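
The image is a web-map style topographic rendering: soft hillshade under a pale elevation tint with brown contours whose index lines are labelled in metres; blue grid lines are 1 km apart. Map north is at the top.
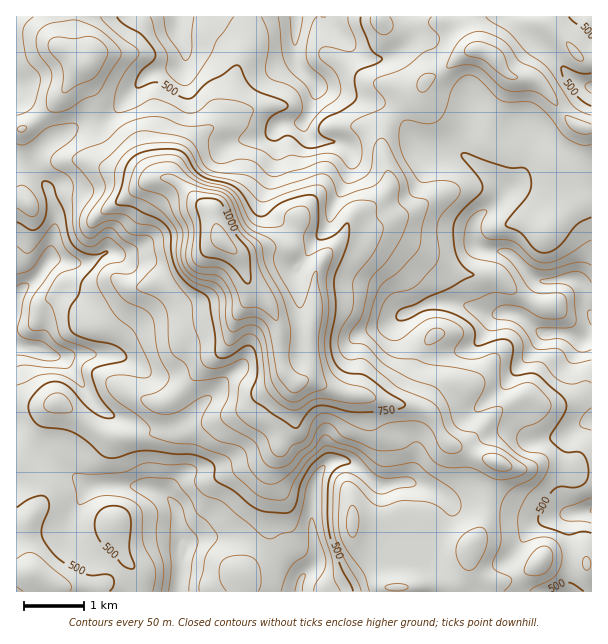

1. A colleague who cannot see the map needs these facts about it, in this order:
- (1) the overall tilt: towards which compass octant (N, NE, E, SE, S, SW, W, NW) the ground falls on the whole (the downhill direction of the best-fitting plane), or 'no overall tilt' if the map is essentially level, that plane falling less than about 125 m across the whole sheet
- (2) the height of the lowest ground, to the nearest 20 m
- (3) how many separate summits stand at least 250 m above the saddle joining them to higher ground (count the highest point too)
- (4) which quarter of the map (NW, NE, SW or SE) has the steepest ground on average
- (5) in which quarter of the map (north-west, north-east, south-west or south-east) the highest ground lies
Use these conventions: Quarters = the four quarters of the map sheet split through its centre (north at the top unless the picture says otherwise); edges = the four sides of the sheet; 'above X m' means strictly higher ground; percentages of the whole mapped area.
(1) On the whole the map has no overall tilt.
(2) About 300 m is the lowest elevation on the sheet.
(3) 1 summit rises at least 250 m above its surroundings.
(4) The steepest ground, on average, is in the north-west quarter.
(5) The highest ground is in the north-west quarter.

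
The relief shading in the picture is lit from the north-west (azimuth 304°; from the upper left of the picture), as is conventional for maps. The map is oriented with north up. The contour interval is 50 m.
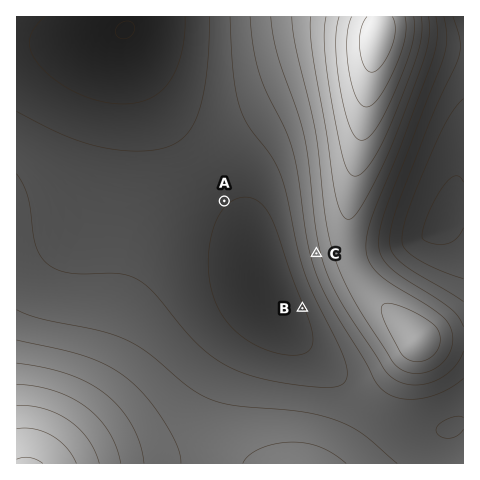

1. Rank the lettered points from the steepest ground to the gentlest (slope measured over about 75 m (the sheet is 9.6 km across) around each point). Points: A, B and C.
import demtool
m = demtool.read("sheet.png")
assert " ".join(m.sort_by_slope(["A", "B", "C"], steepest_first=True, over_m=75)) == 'C B A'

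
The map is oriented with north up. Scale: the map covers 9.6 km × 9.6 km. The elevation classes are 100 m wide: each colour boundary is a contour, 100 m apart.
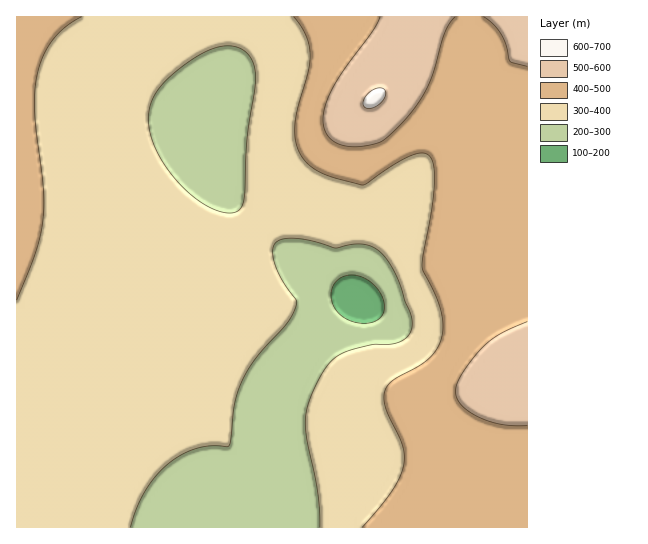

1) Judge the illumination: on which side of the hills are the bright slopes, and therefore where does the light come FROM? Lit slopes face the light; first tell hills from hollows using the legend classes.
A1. N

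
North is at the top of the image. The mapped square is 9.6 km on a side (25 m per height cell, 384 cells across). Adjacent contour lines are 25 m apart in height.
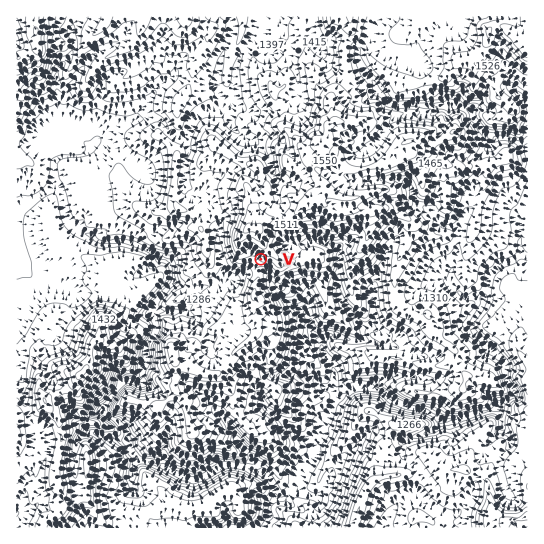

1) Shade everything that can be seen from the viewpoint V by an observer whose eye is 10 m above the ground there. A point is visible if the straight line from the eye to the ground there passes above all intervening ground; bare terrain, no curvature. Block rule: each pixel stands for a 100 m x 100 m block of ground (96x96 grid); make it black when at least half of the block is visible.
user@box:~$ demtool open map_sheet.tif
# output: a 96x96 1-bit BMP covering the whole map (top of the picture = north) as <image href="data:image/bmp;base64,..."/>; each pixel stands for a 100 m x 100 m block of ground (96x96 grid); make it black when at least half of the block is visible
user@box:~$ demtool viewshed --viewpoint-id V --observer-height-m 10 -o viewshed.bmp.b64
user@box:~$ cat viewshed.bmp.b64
<image width="96" height="96" href="data:image/bmp;base64,Qk2+BAAAAAAAAD4AAAAoAAAAYAAAAGAAAAABAAEAAAAAAIAEAAATCwAAEwsAAAIAAAAAAAAA////AAAAAAAAAAAAAAAB/wAA/7AEAAAAAAAA/wAA//4AQAAAAAAAfwABh/8A4AAAAAAAP4ABB/8A4AAAAAAAP4AAA8cAxAAAAAAAH4AAAYcAxAAAAAAAH8AHwYcAwAAAAAAAH8AHwY8BwAAAAAAAH+APAY8BgAAAAAAAH/wPAZ8BgAAAAAAAH///+d8BgAAAAAAAD///+98BgAAAAAAAI/z//d8AgAAAAAAAMfz//M8AgAAAAAAAMP///McAwAAAAAAAOH4f/icAwAAAAAAAHDwD/icAwAAAAAAAHhwB/wcA4AAAAAAAHg4B/4cA4AAAAAAAHw/4B4cA8AAAAAAAH4/8AAMB8AAAAAAAH//wAAMAAAAAAAAAH/+AAAMADAAAAAAAH/wAYAEADgAAAAAAP/gA4AEAHwAAAAAAOcH/8AEADwAAAAAAHAP/8AMAD4AAAAAAHAH/+MMAD4AADAAAHgAAf8cAB4AAfgAAf4AYf4MABwAD/wAAf8A/+AMABwwD/wAA////4AAAAw4H+wAAH///4AAAAh4H84AAH///4AAAAP4P54AAH///wAAAAf8P44AAAD8+AAAAAf+PwYCAAAAAAAAAAf+P3oDAAAAAAAAAAP+P34DARAAAAAAAAP8fH8D4cAAAAADHgf8AH8DwYAAAAADnwf+AP8DgAAAAAAD/4f+HP8PAAAAAAAD/4f/Dv++AAAAAAAD/gf/j///AAAAAAAD/A//wf//AAAAAAAD/x//wf//AAAAAAAD////wHD+AAAAAAAD/8f8ACC+AAAAAAAD///4AAD6AAAAAAAD//4AAAD+AAAAAAADgAAAAAD4AAAAAAAAAAAAAADwAAAAAAAAAAAAAADwAAAAAAAAAAAAAADwAAAAAAAAAAAAAABgAAAAAAAAAAAAAAAAAAAAAAAAAAAAAAAAAAAAAAAAAAAAAAAAAAAAAAAAAAAAAAAAAAAAAAAAAAAAAAAAAAAAAAAAAAAAAAAAAAAAAAAAAAAAAAAAAAAAAAAAAAAAAAAAAAAAAAAAAAAAAAAAAAAAAAAAAAAAAAAAAAAAAAAAAAAAAAAAAAAAAAAAAAAAAAAAAAAAAAAAAAAAAAAAAAAAAAAAAAAAAAAAAAAAAAAAAAAAAAAAAAAAAAAAAAAAAAAAAAAAAAAAAAAAAAAAAAAAAAAAAAAAAAAAAAAAAAAAAAAAAAAAAAAAAAAAAAAAAAAAAAAAAAAAAAAAAAAAAAAAAAAAAAAAAAAAAAAAAAAAAAAAAAAAAAAAAAAAAAAAAAAAAAAAAAAAAAAAAAAAAAAAAAAAAAAAAAAAAAAAAAAAAAAAAAAAAAAAAAAAAAAAAAAAAAAAAAAAAAAAAAAAAAAAAAAAAAAAAAAAAAAAAAAAAAAAAAAAAAAAAAAAAAAAAAAAAAAAAAAAAAAAAAAAAAAAAAAAAAAAAAAAAAAAAAAAAAAAAAAAAAAAAAAAAAAAAAAAAAAAAAAAAAAAAAAAAAAAAAAAAAAAAAAAAAAAAAAAAAAAAAAAAAAAAAAAAAAAAAAAAAAAAAAA="/>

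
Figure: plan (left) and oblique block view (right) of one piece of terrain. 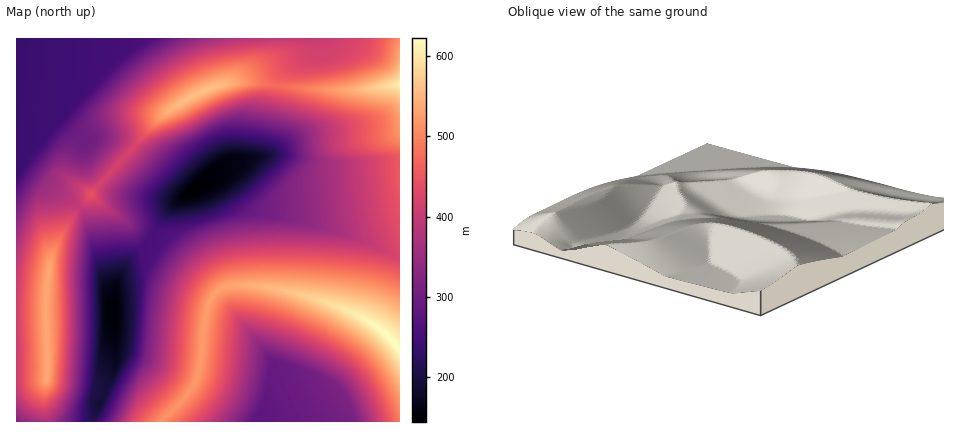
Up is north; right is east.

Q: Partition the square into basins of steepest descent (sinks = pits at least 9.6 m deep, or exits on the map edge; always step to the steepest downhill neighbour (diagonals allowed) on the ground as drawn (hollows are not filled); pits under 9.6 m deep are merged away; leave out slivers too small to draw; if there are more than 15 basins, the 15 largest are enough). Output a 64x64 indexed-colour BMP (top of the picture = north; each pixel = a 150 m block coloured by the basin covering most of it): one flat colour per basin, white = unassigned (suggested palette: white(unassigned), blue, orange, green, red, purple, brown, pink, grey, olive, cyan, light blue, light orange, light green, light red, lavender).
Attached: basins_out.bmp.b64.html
<image width="64" height="64" href="data:image/bmp;base64,Qk12CAAAAAAAAHYAAAAoAAAAQAAAAEAAAAABAAQAAAAAAAAIAAATCwAAEwsAABAAAAAAAAAA////ALR3HwAOf/8ALKAsACgn1gC9Z5QAS1aMAMJ34wB/f38AIr28AM++FwDox64AeLv/AIrfmACWmP8A1bDFAFVVUzMzMzMzMzMzMzREREREREREREREREREREREREREVVVTMzMzMzMzMzMzM0RERERERERERERERERERERERERVVVMzMzMzMzMzMzMzNERERERERERERERERERERERERFVVUzMzMzMzMzMzMzMzREREREREREREREREREREREREVVVTMzMzMzMzMzMzMzNERERERERERERERERERERERERVVVMzMzMzMzMzMzMzMzRERERERERERERERERERERERFVVUzMzMzMzMzMzMzMzM0REREREREREREREREREREREERETMzMzMzMzMzMzMzMzREREREREREREREREREREREQRERMzMzMzMzMzMzMzMzNERERERERERERERERERERERBEREzMzMzMzMzMzMzMzMzREREREREREREREREREREREERETMzMzMzMzMzMzMzMzNEREREREREREREREREREREQRERMzMzMzMzMzMzMzMzM0RERERERERERERERERERERBEREzMzMzMzMzMzMzMzMzREREREREREREREREREREREERETMzMzMzMzMzMzMzMzNEREREREREREREREREREREERERMzMzMzMzMzMzMzMzM0REREREREREREREREREREEREREzMzMzMzMzMzMzMzMzREREREREREREREREREREERERETMzMzMzMzMzMzMzMzNERERERERERERERERERBERERERMzMzMzMzMzMzMzMzMzREREREREREREREREQREREREREzMzMzMzMzMzMzMzMzNEREREREREREREREERERERIiIjMzMzMzMzMzMzMzMzM0RERERERERERERBEREREREiIiMzMzMzMzMzMzMzMzMzNEREREREREREERERERERESIiIzMzMzMzMzMzMzMzMzM0REREREREERERERERERERIiIjMzMzMzMzMzMzMzMzMzEURERBEREREREREREREREiIiMzMzMzMzMzMzMzMzMzERERERERERERERERERERESIiIzMzMzMzMzMzMzMzMzERERERERERERERERERERERIiIiMzMzMzMzMzMzMzMzEREREREREREREREREREREREiIiIzMzMzMzMzMzMzMzERERERERERERERERERERERESIiIjMzMzMzMzMzMzMzERERERERERERERERERERERERIiIiMzMzMzMzMzMzMzEREREREREREREREREREREREREiIiIjMzMzMzMzMzMzERERERERERERERERERERERERESIiIiMzMzMzMzMzMzERERERERERERERERERERERERERIiIiIjMzMzMzMzMREREREREREREREREREREREREREREiIiIiMzMzMzMzERERERERERERERERERERERERERERESIiIiIjMzMzMxERERERERERERERERERERERERERERERIiIiIiIzMzMxEREREREREREREREREREREREREREREREiIiIiIjMzMRERERERERERERERERERERERERERERERESIiIiIiIzMRERERERERERERERERERERERERERERERERIiIiIiIiMREREREREREREREREREREREREREREREREREiIiIiIiIhERERERERERERERERERERERERERERERERESIiIiIiIiIRERERERERERERERERERERERERERERERERIiIiIiIiIiEREREREREREREREREREREREREREREREREiIiIiIiIiIhERERERERERERERERERERERERERERERESIiIiIiIiIiIRERERERERERERERERERERERERERERERIiIiIiIiIiIhEREREREREREREREREREREREREREREREiIiIiIiIiIiIRERERERERERERERERERERERERERERESIiIiIiIiIiIiERERERERERERERERERERERERERERERIiIiIiIiIiIiIhEREREREREREREREREREREREREREREiIiIiIiIiIiIiIRERERERERERERERERERERERERERESIiIiIiIiIiIiIiERERERERERERERERERERERERERERIiIiIiIiIiIiIiIhEREREREREREREREREREREREREREiIiIiIiIiIiIiIiIRERERERERERERERERERERERERESIiIiIiIiIiIiIiIiERERERERERERERERERERERERERIiIiIiIiIiIiIiIiIhEREREREREREREREREREREREREiIiIiIiIiIiIiIiIiIhERERERERERERERERERERERESIiIiIiIiIiIiIiIiIiIhERERERERERERERERERERERIiIiIiIiIiIiIiIiIiIiIhERERERERERERIiIiIREREiIiIiIiIiIiIiIiIiIiIiIiIRERIiIiIiIiIiIiIiIiIiIiIiIiIiIiIiIiIiIiIiIiIiIiIiIiIiIiIiIiIiIiIiIiIiIiIiIiIiIiIiIiIiIiIiIiIiIiIiIiIiIiIiIiIiIiIiIiIiIiIiIiIiIiIiIiIiIiIiIiIiIiIiIiIiIiIiIiIiIiIiIiIiIiIiIiIiIiIiIiIiIiIiIiIiIiIiIiIiIiIiIiIiIiIiIiIiIiIiIiIiIiIiIiIiIiIiIiIiIiIiIiIiIiIiIiIiIiIiIiIiIiIiIiIiIiIiIiIiIiIiIiIiIiIiIiIiIiIiIiIiIiIiIiIiIiIiIiIi"/>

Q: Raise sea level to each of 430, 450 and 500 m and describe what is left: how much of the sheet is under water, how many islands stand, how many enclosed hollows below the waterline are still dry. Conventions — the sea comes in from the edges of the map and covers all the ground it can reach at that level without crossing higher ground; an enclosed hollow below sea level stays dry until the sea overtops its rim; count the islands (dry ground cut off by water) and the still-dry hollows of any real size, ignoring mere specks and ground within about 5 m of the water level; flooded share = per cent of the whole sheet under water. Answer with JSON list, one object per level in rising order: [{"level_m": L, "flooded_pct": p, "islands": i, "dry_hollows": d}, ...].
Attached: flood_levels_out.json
[{"level_m": 430, "flooded_pct": 66, "islands": 2, "dry_hollows": 0}, {"level_m": 450, "flooded_pct": 73, "islands": 1, "dry_hollows": 0}, {"level_m": 500, "flooded_pct": 87, "islands": 2, "dry_hollows": 0}]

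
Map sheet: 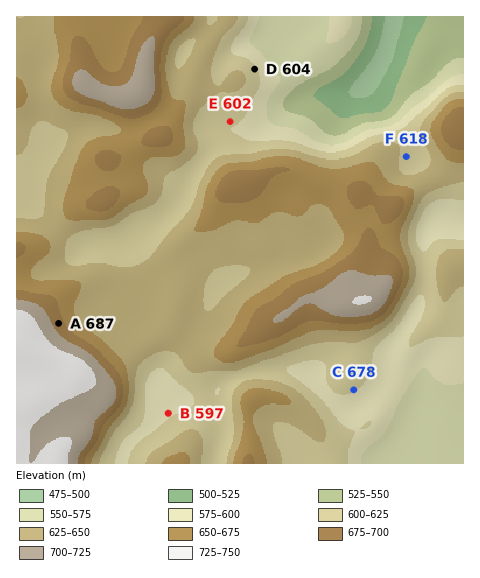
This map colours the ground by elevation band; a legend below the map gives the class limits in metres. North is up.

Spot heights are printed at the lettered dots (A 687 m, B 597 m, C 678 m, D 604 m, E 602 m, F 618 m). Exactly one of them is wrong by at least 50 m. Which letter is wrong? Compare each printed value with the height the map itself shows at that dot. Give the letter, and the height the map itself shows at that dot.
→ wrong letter C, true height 603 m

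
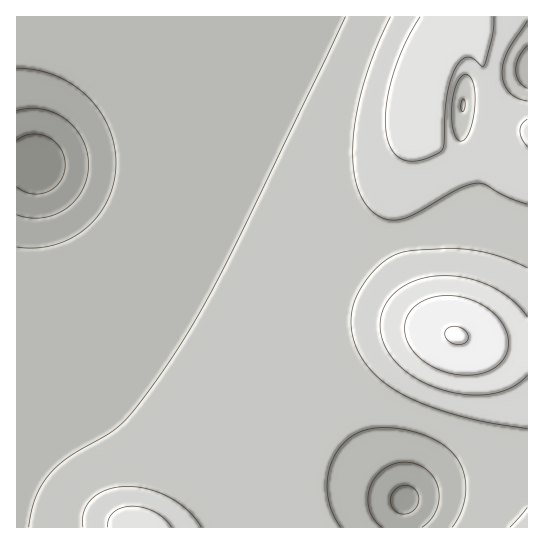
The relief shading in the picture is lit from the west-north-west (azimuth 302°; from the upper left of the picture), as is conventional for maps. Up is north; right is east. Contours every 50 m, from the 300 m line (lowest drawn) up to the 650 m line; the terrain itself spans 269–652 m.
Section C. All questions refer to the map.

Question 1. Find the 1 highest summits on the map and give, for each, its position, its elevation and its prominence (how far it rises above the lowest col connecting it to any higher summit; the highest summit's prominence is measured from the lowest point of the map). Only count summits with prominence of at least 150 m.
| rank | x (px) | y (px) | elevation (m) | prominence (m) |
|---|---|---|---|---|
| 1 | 457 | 335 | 652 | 383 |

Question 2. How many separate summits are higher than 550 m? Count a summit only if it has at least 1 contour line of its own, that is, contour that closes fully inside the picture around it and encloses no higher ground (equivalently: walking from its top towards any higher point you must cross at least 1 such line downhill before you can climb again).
1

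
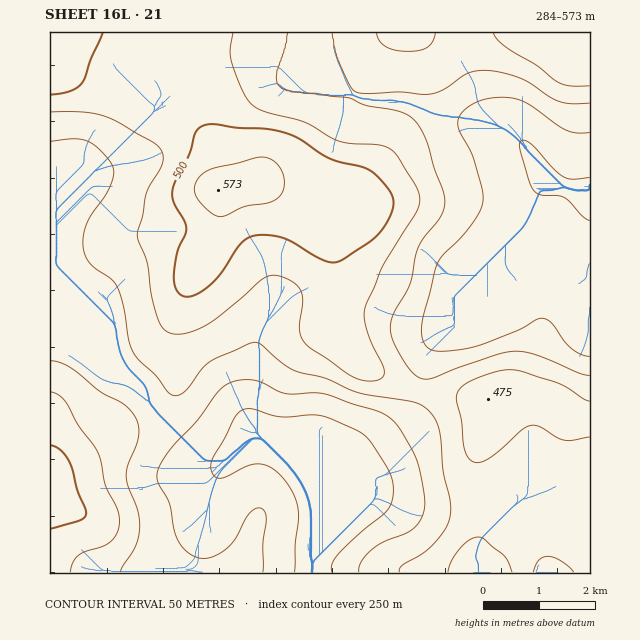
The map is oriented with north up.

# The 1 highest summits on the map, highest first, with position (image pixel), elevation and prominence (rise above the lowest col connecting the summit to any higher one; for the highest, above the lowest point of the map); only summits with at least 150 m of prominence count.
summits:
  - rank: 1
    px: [218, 190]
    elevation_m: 573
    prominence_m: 289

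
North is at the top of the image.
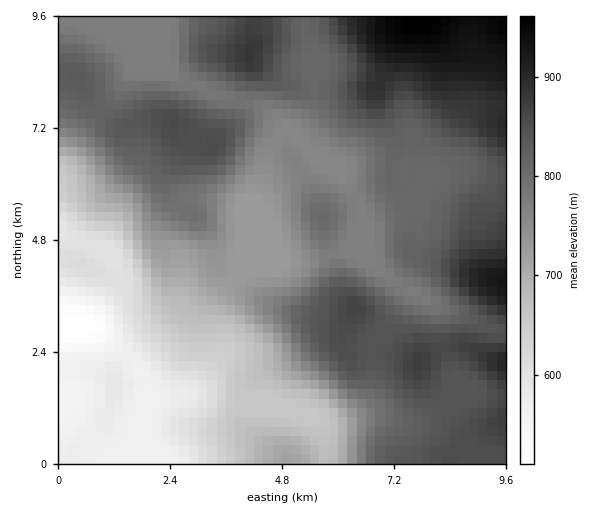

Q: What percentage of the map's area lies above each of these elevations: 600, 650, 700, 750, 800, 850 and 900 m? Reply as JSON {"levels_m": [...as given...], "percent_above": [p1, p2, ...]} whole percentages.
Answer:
{"levels_m": [600, 650, 700, 750, 800, 850, 900], "percent_above": [90, 84, 76, 66, 48, 19, 5]}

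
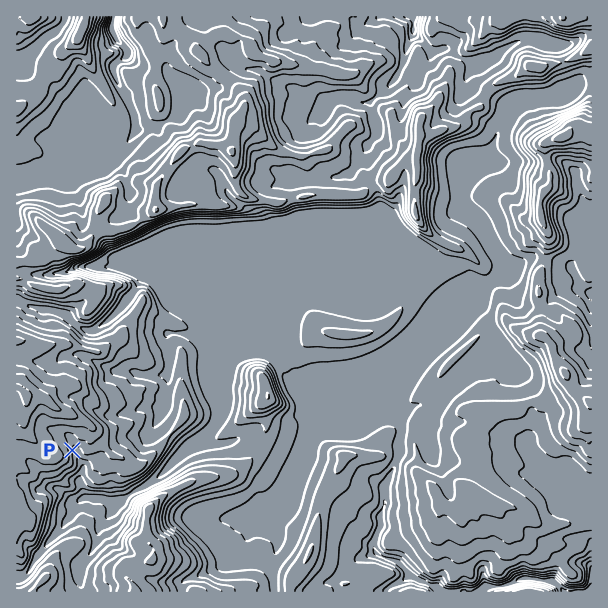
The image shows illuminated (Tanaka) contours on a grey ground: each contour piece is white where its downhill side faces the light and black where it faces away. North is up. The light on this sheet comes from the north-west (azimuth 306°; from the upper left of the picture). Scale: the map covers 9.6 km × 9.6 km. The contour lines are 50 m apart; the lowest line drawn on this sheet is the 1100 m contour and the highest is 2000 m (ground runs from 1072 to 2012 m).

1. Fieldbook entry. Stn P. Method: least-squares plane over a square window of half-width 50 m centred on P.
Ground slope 31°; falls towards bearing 93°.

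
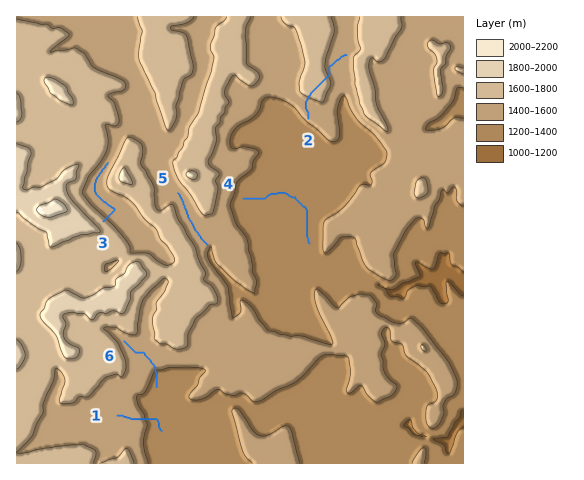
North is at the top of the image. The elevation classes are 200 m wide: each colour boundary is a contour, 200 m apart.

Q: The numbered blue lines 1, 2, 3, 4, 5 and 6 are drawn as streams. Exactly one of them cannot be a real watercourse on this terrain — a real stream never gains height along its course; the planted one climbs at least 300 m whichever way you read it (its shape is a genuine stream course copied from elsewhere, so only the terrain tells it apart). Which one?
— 2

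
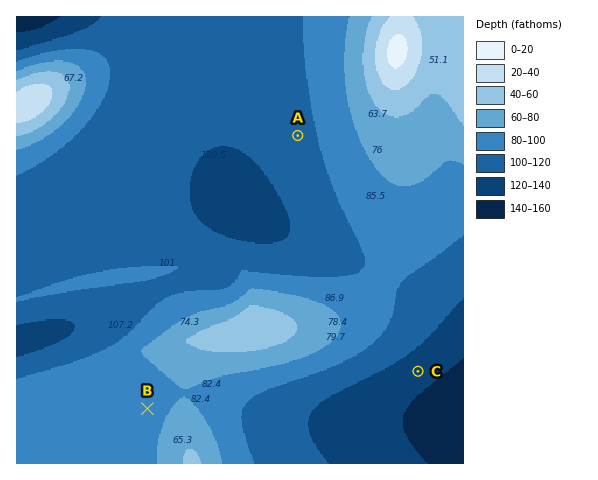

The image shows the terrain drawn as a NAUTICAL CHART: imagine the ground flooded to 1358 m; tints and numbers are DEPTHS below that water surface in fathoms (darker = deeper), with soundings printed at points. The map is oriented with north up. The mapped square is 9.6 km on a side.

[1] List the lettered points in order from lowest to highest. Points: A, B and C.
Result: C A B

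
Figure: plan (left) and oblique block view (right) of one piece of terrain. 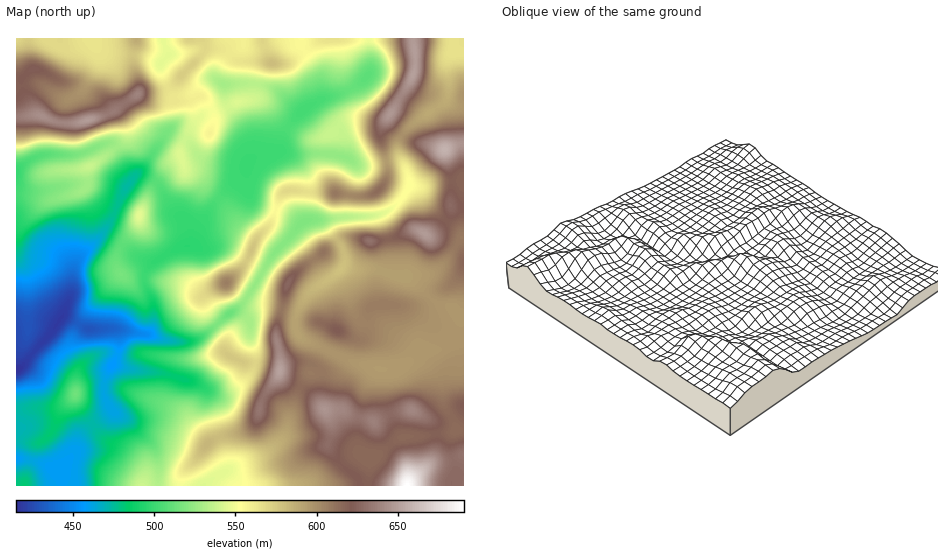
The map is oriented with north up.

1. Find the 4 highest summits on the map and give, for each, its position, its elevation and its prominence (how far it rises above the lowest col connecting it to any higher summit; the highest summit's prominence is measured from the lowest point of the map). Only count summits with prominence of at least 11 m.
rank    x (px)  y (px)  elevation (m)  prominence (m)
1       445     149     658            60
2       280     370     651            37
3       413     75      650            51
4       88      120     649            100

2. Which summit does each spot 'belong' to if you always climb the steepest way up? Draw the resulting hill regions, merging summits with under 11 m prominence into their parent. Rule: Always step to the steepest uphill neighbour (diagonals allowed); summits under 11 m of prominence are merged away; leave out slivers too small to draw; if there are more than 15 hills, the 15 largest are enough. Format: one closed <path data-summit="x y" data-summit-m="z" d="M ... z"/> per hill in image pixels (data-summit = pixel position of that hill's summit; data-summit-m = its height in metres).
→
<path data-summit="407 485" data-summit-m="691" d="M256 84l-31 1 1 18 18 25 5 14 2 14-5 9-14 0-26-5-19-19-20-9-20 31-11 11 7 0 12 8 17 27 16 13 2 22 6-16 18-25 32-31 0-3 1 15 4 14 7 7 30 9 13 9-7 12 20 24 10 19 4 2 16-14 1-12-3-9-19-24-17-2 3-25-1-17-6-11-14-12 41 0 12 2 2-7-1-17-26-30-15 10-25-23z"/><path data-summit="88 120" data-summit-m="649" d="M243 38l-226 0-1 131 15-10 11-4 35 0 22-10 12-2 9 9 13 26 14-15 20-31 20 9 19 19 26 5 14 0 5-9-4-21-21-32-1-18-8-7 1-8 8-13 18-11z"/><path data-summit="325 410" data-summit-m="646" d="M339 355l-11 15-13 4-4-1-5 4-9 16-11 41-7 9-15 11-29 12-31 19 164 1 3-27 31-23-9-15-6-16-2-34-31-9z"/><path data-summit="227 282" data-summit-m="607" d="M246 169l0 3-32 31-18 25-5 16-20 8-23 15-4 8 0 9 10 22 0 15-6 13 25 7 19 0 10-4 44-37 28-47 27-29-10-9-33-10-7-7-4-14z"/><path data-summit="337 330" data-summit-m="622" d="M348 267l-5 0-13 11-17 11-9 10-6 10-3 13 1 9 6 8 52 23 25 7 12 0 13-4 15-15 20 0 17-7 6-26-10-9-18-6-18-19-9-5-9-1-22-8-23 0z"/><path data-summit="139 216" data-summit-m="546" d="M143 174l-6 0-7 7-22 44-32 39-4 14 0 14-9 23 26 15 29-2 29 6 6-7 1-21-10-22 2-12 7-10 25-14 12-4 0-15-2-7-16-13-12-23z"/><path data-summit="76 393" data-summit-m="514" d="M64 316l-39 47-9 7 0 89 18 1 19 8 9-2 11-12 8-20 31-23-6-11-2-14 4-15 11-20 0-16-4-7-26 2z"/><path data-summit="413 75" data-summit-m="650" d="M453 38l-85 1 3 17 0 13-3 6-18 14-33 13 25 30 0 23 1 2 6 1 11 7 10 0 19-5 13 1-4-16 5-12 11-11 28-18 6-7 1-19-3-14 8-14z"/><path data-summit="280 370" data-summit-m="651" d="M269 306l-16 3-14-1-5 2 12 7 5 7 0 17 4 13 0 11-4 10-7 7-15 11-11 1-12-4 1 15 18 49 2 17 37-17 17-13 5-7 11-41 9-16 5-4 4 1 13-4 10-13-2-3-34-15-5-5-2-8 2-14z"/><path data-summit="445 149" data-summit-m="658" d="M447 98l-5 6-28 18-11 11-4 8 0 13 8 16 3 15 15 1 15-4 24-2 0-74-12-3z"/><path data-summit="425 233" data-summit-m="648" d="M463 180l-23 2-15 4-15-1-6 10-11 12-15 8 3 2 7 21 2 20-1 16 9 3 30-2 11-6 7-8 13-21 5-3z"/><path data-summit="378 190" data-summit-m="615" d="M329 154l-41 0 14 12 6 11-1 43 70-5 16-8 16-20-2-17-8-10-39 5-11-7z"/><path data-summit="272 63" data-summit-m="581" d="M301 38l-57 0 0 8-13 6-8 10-5 8-1 8 7 7 32-1 15 3 8 5 22 20 21-14-4-28-15-21z"/><path data-summit="412 410" data-summit-m="640" d="M420 353l-3 0-11 11-9 4-13 2 3 35 6 16 10 16 24-1 29-5-1-9-12-21-2-26-10-13z"/><path data-summit="288 282" data-summit-m="626" d="M293 233l-19 20-35 55 14 1 16-3 28 6 9-17 22-15z"/>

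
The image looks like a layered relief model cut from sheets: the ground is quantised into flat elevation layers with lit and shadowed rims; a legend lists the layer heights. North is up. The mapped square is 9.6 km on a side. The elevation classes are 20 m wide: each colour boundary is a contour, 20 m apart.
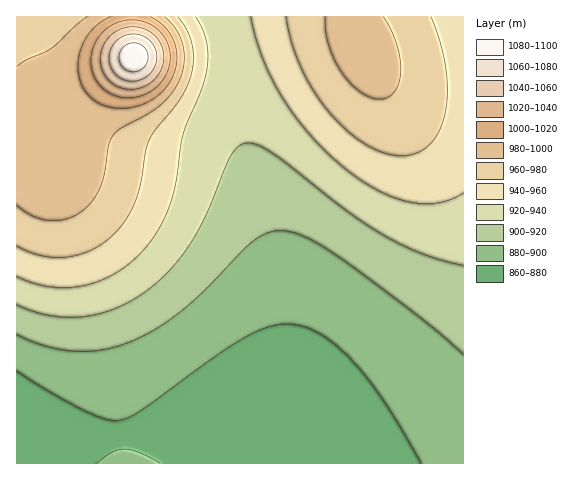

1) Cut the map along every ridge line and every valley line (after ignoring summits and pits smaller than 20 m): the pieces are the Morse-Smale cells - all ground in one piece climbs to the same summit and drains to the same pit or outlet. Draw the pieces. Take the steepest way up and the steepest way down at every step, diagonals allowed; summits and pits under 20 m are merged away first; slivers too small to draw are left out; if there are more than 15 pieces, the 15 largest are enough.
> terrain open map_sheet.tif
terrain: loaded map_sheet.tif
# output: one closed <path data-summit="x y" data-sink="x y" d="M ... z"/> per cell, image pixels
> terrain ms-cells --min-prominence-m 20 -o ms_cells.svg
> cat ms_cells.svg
<path data-summit="134 57" data-sink="17 456" d="M220 16l-88 0 2 41-52 42-24 24-10 17-2 10-14-4-16 0 1 318 284-1-4-8-13-16-6-15 8-73 0-35-4-33-12-55-33-108-6-64-5-23z"/><path data-summit="362 46" data-sink="17 456" d="M463 16l-243 1 11 39 6 64 33 108 12 55 4 33 0 35-8 73 6 15 8 9 9 16 163-1z"/><path data-summit="134 57" data-sink="17 17" d="M131 16l-115 1 1 129 15 0 14 4 2-10 10-17 24-24 52-42z"/>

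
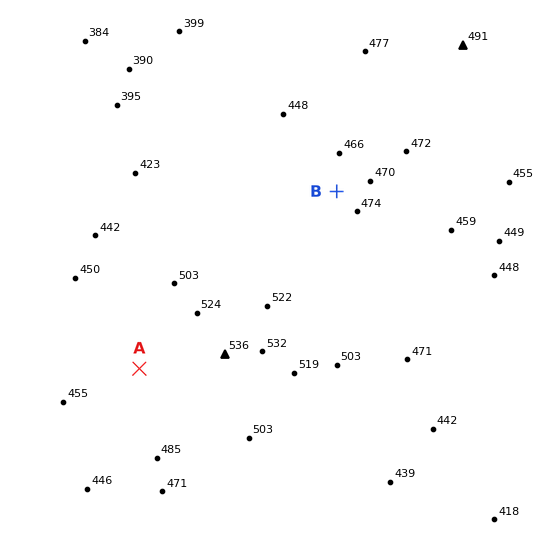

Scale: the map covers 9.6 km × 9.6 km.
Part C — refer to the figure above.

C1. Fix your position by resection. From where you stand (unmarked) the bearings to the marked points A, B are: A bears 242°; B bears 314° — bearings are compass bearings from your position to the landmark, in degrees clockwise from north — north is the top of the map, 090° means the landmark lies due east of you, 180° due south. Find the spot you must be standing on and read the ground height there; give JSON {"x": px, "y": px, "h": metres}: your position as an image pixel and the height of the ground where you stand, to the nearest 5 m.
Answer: {"x": 385, "y": 238, "h": 475}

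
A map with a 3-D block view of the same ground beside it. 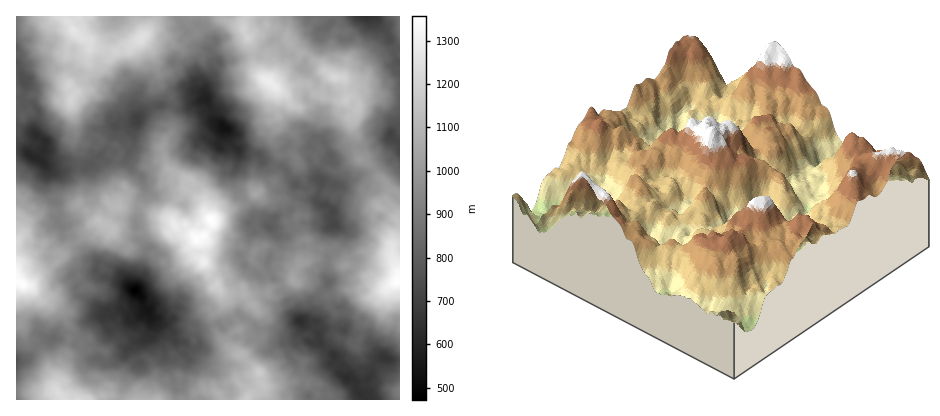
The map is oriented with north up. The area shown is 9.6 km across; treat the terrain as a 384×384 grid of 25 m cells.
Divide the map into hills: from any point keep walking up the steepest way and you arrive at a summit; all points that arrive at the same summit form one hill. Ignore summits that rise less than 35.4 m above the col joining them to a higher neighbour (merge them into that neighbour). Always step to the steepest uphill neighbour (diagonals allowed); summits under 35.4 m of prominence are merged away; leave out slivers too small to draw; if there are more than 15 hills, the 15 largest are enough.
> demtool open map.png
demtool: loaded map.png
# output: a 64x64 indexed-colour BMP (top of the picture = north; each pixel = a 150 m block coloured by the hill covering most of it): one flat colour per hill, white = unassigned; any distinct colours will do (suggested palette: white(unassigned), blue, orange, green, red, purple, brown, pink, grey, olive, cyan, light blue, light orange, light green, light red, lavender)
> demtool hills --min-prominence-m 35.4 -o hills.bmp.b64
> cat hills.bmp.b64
<image width="64" height="64" href="data:image/bmp;base64,Qk12CAAAAAAAAHYAAAAoAAAAQAAAAEAAAAABAAQAAAAAAAAIAAATCwAAEwsAABAAAAAAAAAA////ALR3HwAOf/8ALKAsACgn1gC9Z5QAS1aMAMJ34wB/f38AIr28AM++FwDox64AeLv/AIrfmACWmP8A1bDFAKqqqqqqqqqqoAAAAAAIiIiIiIiIiIiIiIERERERAAAAqqqqqqqqqqqqAAAAAAiIiIiIiIiIiIiIEREREREAAACqqqqqqqqqqqoAAAAAiIiIiIiIiIiIiIgREREREQAAAKqqqqqqqqqqqgAAAAARiIiIiIiIiIiIiBEREREREAAAqqqqqqqqqqqqoAAAABGIiIiIiIiIiIiIgREREREQAACqqqqqqqqqqqqgAAAAEYiIiIiIiIiIiIiBERERERAAAEqqqqqqqqqhqqoAAAERGIiIiIiIiIiIEREREREREQAARKqqqqqqERERqgAAARGIiIiIiIiIiIgREREREREREzNESqqqqqEREREaAAABGIiIiIiIiIiIiBEREREREREzM0REqqqhEREREREAABEYERiIiIiIgREYEREREREREzMzREREQREREREREREBERERiIiIiIiBEREREREREREzMzNEREREREEREREREREREREYiIiIiIERERERERETMzMzM0RERERERBEREREREREREREYGIiIERERERERETMzMzMzREREREREQRERERERERERERERGBEREREdERERMzMzMzNEREREREREQREREczBEREREREREREREd3REREzMzMzM0REREREREQREREczMzBERERERERERER3dEREzMzMzMzREREREREERERERzMzMwRERERERERER3d0RETMzMzMzNEREREREERERERHMzMzMERERERERERHd3dETMzMzMzM0REREREERERERbMzMzMzBERERERERHd3d3RMzMzMzMzREREREQRERERFhzMzMzMzBEREREREd3d3d0zMzMzMzNERERERBERERFmYRzMzMzMwREREREd3d3d3TMzMzMzM0REREREREERFmZhEczMzMzMwREREd3d3d3dMzMzMzMzRERERERERGZmZmERHMzMzMzMwRER3d3d3d0zMzMzMzNERERERERGZmZmYREREczMzMzMERHd3d3d3TMzMzMzM0RERERERmZmZmZmEREREcwRERERER3d3d3REzMzMzMzRERERERmZmZmZmYRERERERERERERHd3d3RERMzMzMzNERERERGZmZmZmYRERERERERERERER0REREREzMzMzM0RERERmZmZmZmYRERERERERERERERERERERERMzMzMzRERERGZmZmZmZhERERERERERERERERERERERMzMzMzNERERGZmZmZmZmERERERERERERER/xERERERMzMzMzM0REREZmZmZmZmYREREREREREREf//EREREREzMzMzMzRERERmZmZmZmZhERERERERERER////ERERETMzMzMzNERERGZmZmZmZmERERERERERERH////xERERMzMzMzM0RERGZmZmZmZmZhERERERERERH/////8RERETMzMzMzRERGZmZmZmZmZmERERERERERH//////xERERMzMzMzNEREZmZmZmZmZmYREREREREREf///xEfERERMzMzMzM0RERmZmZmZmZmZhEREREREREf///xERERESIiMzMzMzRERGZmZmZmZmZmERERERERER////ERERERIiIiMzMzNEREaZlmZmZmZhEREREREREREf//8REREREiIiIiIzM0RESZmZmZZmZmERERERERERER//8SIRERESIiIiIiMzREGZmZmZlhERERERERERERERH//yIhEREREiIiIiIiNBERmZmZmRERERERERERERERESIiIiIREREVUiIiIiIhERGZmZmZERERERERERERERESIiIiIiIiERVVVVVSIiERGZmZmZmRERERERERERERERIiIiIiIiIhVVVVVVVSURGZmZmZmZkRERERERERERERIiIiIiIiIiVVVVVVVVVREZmZmZmZmZEREREREREREREiIiIiIiIiJVVVVVVVVVERGZmZmZmZmZmRERERERERIiIiIiIiIiIlVVVVVVVVUREZmZmZmZmZmZcREREREREiIiIiIiIiIiVVVVVVVVVREZmZmZmZmZmZd3EREREREiIiIiIiIiIiJVVVVVVVVVERmZmZmZmZmZl3d3d3d3ESIiIiIiIiIiJVVVVVVVVVUZmZmZmZmZmZl3d3d3d3d3IiIiIiIiIiJVVVVVVVVVVRGZmZmZmZmZl3d3d3d3d3IiIiIiIiIiIiVVVVVVVVVVEZmZmZmZmZl3d3d3d3d3dyIiIiIiIiIiIlVVVVVVVVUZmZmZmZm7t3d3d3d3d3d3IiIiIiIiIiIiVVVVVVVVVRmZmZmZm7u3d3d3d3d3d3dyIiIiIiIiIiVVVVVVVVVVu7mbu7u7u3d3d3d3d3d3d3IiIiIiIiIiVVVVVVVVVVW7u7u7u7u7d3d3d3d3d3d3fu4iIiIiIiJVVVVVVVVVVbu7u7u7u7u3d3d3d3d3d3d+7u7uIiIiIiVVVVVVVVVQu7u7u7u7u7d3d3d3d3d3d+7u7u7iIiIiIlVVVVVVVVC7u7u7u7u7t3d3d3d3d3czPu7u7u4iIiIiVVVVVVVVALu7u7u7u7u7d3d3d3d3czPu7u7u7u4iIiJVVRFVVVUAu7u7u7u7u7t3d3d3d3cjPu7u7u7u7iIiIiVVERVVUAC7u7u7u7u7u3d3d3d3dyLu7u7u7u7u4iIiIlVREVVQALu7u7u7u7u7t3d3d3dyIu7u7u7u7u7iIiIiJVURVQAA"/>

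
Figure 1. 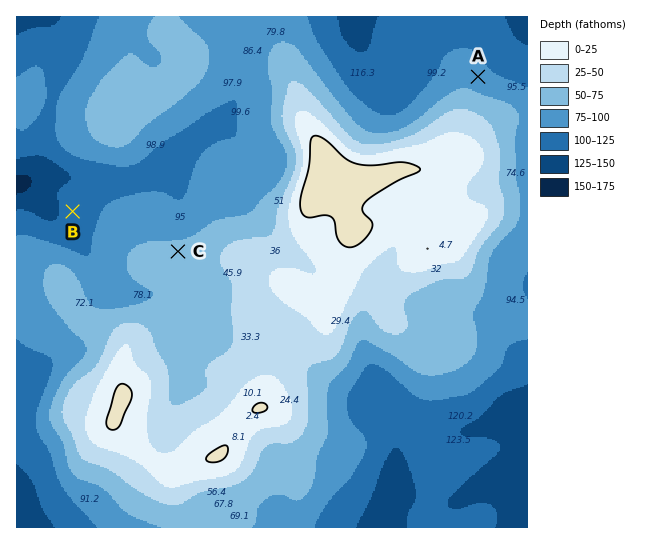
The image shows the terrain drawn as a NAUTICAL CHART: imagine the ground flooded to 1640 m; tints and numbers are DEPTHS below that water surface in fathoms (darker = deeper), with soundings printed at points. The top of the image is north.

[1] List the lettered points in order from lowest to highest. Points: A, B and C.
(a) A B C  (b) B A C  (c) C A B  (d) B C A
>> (b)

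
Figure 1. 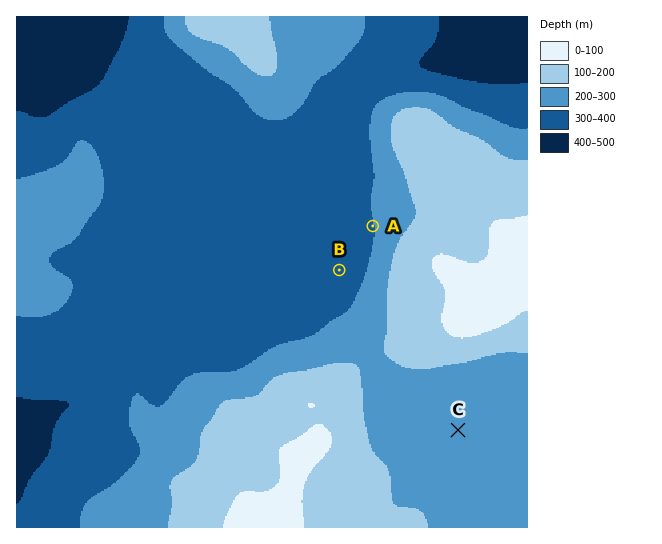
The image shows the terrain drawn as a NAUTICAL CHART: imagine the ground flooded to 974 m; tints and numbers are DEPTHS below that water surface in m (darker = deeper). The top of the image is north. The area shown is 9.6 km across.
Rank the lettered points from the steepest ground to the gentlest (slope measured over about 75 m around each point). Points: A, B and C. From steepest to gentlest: A B C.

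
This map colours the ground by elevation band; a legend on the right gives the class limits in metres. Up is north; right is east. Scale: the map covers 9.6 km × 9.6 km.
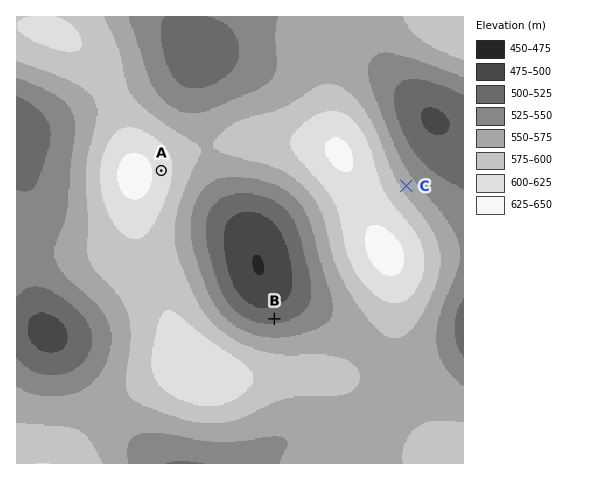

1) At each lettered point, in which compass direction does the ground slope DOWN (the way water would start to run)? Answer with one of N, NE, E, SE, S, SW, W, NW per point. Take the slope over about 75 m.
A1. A E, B N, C NE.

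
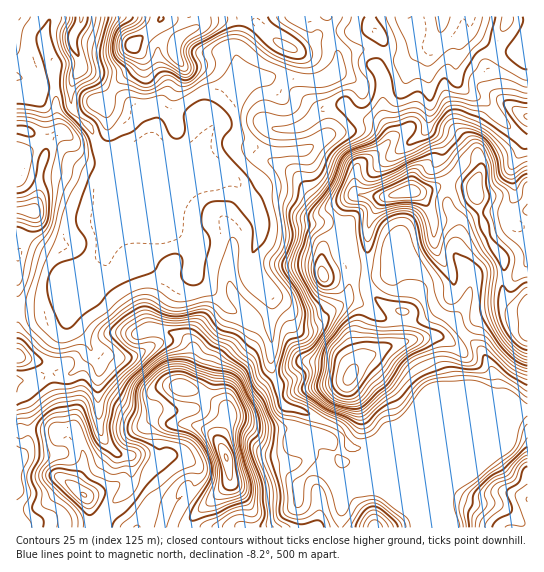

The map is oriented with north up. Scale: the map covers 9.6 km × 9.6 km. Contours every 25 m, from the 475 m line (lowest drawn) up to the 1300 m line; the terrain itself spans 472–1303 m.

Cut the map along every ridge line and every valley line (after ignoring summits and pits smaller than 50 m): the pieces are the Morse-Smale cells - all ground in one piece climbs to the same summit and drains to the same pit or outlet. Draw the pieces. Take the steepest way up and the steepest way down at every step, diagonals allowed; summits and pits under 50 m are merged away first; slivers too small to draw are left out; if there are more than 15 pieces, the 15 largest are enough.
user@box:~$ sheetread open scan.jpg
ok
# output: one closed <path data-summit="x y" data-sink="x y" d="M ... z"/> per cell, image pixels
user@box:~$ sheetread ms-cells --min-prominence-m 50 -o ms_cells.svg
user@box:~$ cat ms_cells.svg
<path data-summit="226 457" data-sink="82 17" d="M81 16l-64 0-1 61 11 4 6 6 34-3 6-3-2 8 1 18 3 6 16 16 8 18 9 8 3 7 0 12-3 4 1 56-4 15-6 12-22 20-9 24 3 18 12 12 16 27 1 8-3 12 0 16 2 27 2 10 16 18 9 2 5 3 0 25-3 6-20 20-8 18 239 1 4-38 27-26 15-8 6-7 0-6-8-6-13 8-17 3-5-3-4-11-7-7-35-16-13-3-8-6-2-17-8-19 1-65-3-7-14-16-4-11 1-13 11-27-4-14-25-33-57-23 18-4 5-4 4-8 0-6-10-11-8-1-20 5-10 9-5 12-3 0 1-19-5-13-19-18-14-7-17-16-13-7-2-14-7-14 1-7 8-13z"/><path data-summit="351 375" data-sink="82 17" d="M361 272l-7 0-3 3-4 23-28 23-8 4-13-1-7-11-10-10-10-6 0 69 8 19 2 17 5 5 16 4 35 16 7 7 6 13 12 1 21-11 7 2 101-42 4-11 0-8-11-24-33-35-10-6-6-6-4-21-6-10-7-3-27 3-6-3-10 2z"/><path data-summit="409 191" data-sink="82 17" d="M371 49l-17 2-9 2-6 5-3 15 18 7 7 7 0 8-2 6-20 18-8 14-21 15-23 4-22-1-30-12-12-11-8-3-3 2-17 26-18 4 57 23 25 33 4 13 3 2 17 1 20-5 20-1 14 6 4 5 0 7 10 21 0 13 3-3 7 0 14 3 10-2 6 3 27-3 7 3 6 10 4 21 19 14 14-24 4-19-17-25 4-30-11-17 0-21-9 0-17 7-17 0-22 5-25-2-3-6 0-14 2-8 26-19 8-10 0-7-8-20 1-28-7-16 4-14z"/><path data-summit="133 45" data-sink="82 17" d="M327 16l-245 0-10 25 7 14 2 14 13 7 17 16 14 7 19 18 5 13-1 19 2 0 3-8 9-10 24-8 8 1 9 9 2 7 10-15 5-14 19-18 2-7 12-9 30-1 18 4 21 0 13-7 4-15-8-21z"/><path data-summit="33 211" data-sink="82 17" d="M19 77l-3 1 0 229 18 2 13-2 15-7 6-10 33-33 8-23-1-56 3-4 0-12-3-7-9-8-8-18-16-16-3-6-1-24-38 4z"/><path data-summit="527 499" data-sink="82 17" d="M527 409l-14 3-67 28-58 1 29 73 2 14 109-1z"/><path data-summit="475 191" data-sink="442 17" d="M443 24l-2 1-1 8-12 24 3 46-3 27 12 15 1 9-2 9 9 15 0 5 25 4 2 2 5 25 5 10 9-5 15-4 0-9 7-13-4-15 0-12 12-24-37-39-18-10-9-7-4-7 3-42z"/><path data-summit="527 311" data-sink="82 17" d="M527 264l-13 13-41 0-5 20-13 24 5 9 20 19 12 21 3 16-4 11-97 39-5 4 57 0 67-28 15-3z"/><path data-summit="409 191" data-sink="442 17" d="M431 45l-13 6-9 8-10 0-14-6-5 2-3 12 7 16-1 28 8 20 0 7-8 10-26 19-2 8 0 14 3 6 25 2 22-5 17 0 26-9 0-5-9-15 2-9-1-9-12-15 3-24-3-49z"/><path data-summit="226 457" data-sink="82 17" d="M341 73l-7 0-12 7-21 0-18-4-30 1-12 9-2 7-19 18-5 14 8 3 12 11 24 10 15 3 33-3 22-14 10-16 20-18 2-6 0-8-7-7z"/><path data-summit="323 275" data-sink="82 17" d="M323 223l-20 1-20 5-20-2-11 27-1 13 4 11 36 35 3 7 8 5 13-1 24-19 9-10 4-28-11-26 0-7z"/><path data-summit="85 495" data-sink="82 17" d="M91 349l-14 20-13 8-3 17 6 37 7 1 3 3 7 22-1 10-8 20 13 12 1 28 10 1 9-19 20-20 3-6 1-16-1-9-5-3-9-2-16-18-2-10-2-27 3-31z"/><path data-summit="85 495" data-sink="17 459" d="M74 432l-6 1-1 10-8 10-33 2-10 4 1 69 72-1-1-28-13-12 8-20 1-10-7-22z"/><path data-summit="475 191" data-sink="82 17" d="M454 184l-6 1 0 21 11 17 0 11-4 13 2 11 11 12 3 7 43 0 14-14 0-34-14-5-5-8-15 3-9 5-5-10-5-25-2-2z"/><path data-summit="17 357" data-sink="82 17" d="M75 283l-13 17-11 5-17 4-18 0 1 72 14 0 16-8 22 2 8-6 12-15 2-7-22-26-1-16z"/>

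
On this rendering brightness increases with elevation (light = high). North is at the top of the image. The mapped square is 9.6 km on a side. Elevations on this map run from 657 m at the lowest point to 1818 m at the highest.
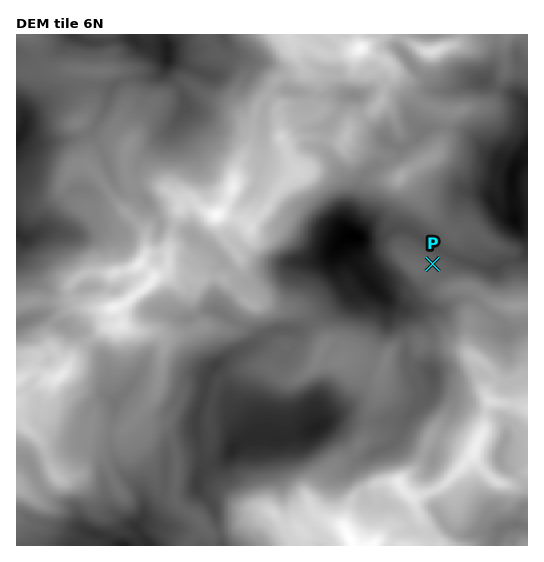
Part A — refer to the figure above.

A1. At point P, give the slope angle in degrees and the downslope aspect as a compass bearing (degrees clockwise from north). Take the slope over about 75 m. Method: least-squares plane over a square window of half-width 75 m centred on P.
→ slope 11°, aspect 40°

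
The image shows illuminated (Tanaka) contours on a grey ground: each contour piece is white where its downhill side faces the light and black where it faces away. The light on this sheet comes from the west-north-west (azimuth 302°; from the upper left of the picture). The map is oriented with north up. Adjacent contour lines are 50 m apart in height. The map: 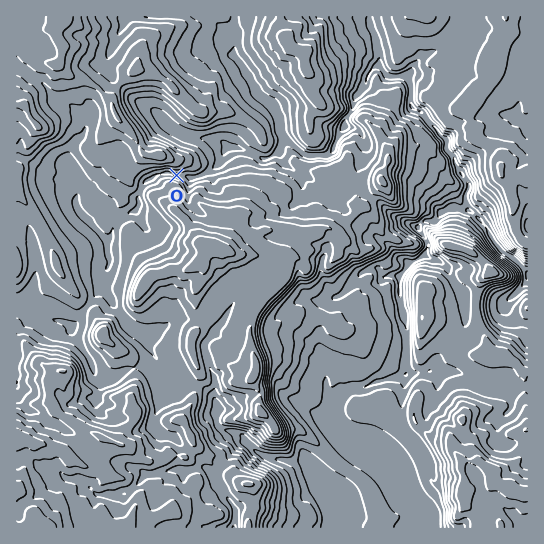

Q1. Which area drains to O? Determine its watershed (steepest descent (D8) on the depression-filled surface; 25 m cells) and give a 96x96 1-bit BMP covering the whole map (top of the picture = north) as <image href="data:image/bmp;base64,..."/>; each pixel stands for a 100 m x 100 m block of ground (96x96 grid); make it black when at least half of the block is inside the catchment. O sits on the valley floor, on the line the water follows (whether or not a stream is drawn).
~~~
<image width="96" height="96" href="data:image/bmp;base64,Qk2+BAAAAAAAAD4AAAAoAAAAYAAAAGAAAAABAAEAAAAAAIAEAAATCwAAEwsAAAIAAAAAAAAA////AAAAAAAAAAAAAAAAAAAAAAAAAAAAAAAAAAAAAAAAAAAAAAAAAAAAAAAAAAAAAAAAAAAAAAAAAAAAAAAAAAAAAAAAAAAAAAAAAAAAAAAAAAAAAAAAAAAAAAAAAAAAAAAAAAAAAAAAAAAAAAAAAAAAAAAAAAAAAAAAAAAAAAAAAAAAAAAAAAAAAAAAAAAAAAAAAAAAAAAAAABgAAAAAAAAAAAAAAPxAAAAAAAAAAAAAAf/gAAAAAAAAAAAAA//gAAAAAAAAAAAAB//gAAAAAAAAAAAAA//gAAAAAAAAAAAAAf/AAAAAAAAAAAAAAP/AAAAAAAAAAAAAAP+AAAAAAAAAAAAAAP/AAAAAAAAAAAAAAP/AAAAAAAAAAAAAAP/gAAAAAAAAAAAAAP/gAAAAAAAAAAAAAP/wAAAAAAAAAAAAAP/wAAAAAAAAAAAAAP/wAAAAAAAAAAAAAP/wAAAAAAAAAAAAAP/wAAAAAAAAAAAAAP/wAAAAAAAAAAAAAP/wAAAAAAAAAAAAAf/gAAAAAAAAAAAAB//gAAAAAAAAAAAAD//gAAAAAAAAAAAAH//gAAAAAAAAAAAAP//wAAAAAAAAAAAAP//wAAAAAAAAAAAAf//4AAAAAAAAAAAAf//4AAAAAAAAAAAA///wAAAAAAAAAAAB///wAAAAAAAAAAAD///wAAAAAAAAAAAD///wAAAAAAAAAAAH///wAAAAAAAAAAAP///wAAAAAAAAAAAf///4AAAAAAAAAAAf///4AAAAAAAAAAA////4AAAAAAAAAAA////4AAAAAAAAAAB////4AAAAAAAAAAB////4AAAAAAAAAAD////8AAAAAAAAAAD////4AAAAAAAAAAD////wAAAAAAAAAAH////gAAAAAAAAAAH////AAAAAAAAAAAP////AAAAAAAAAAAf///+AAAAAAAAAAAf///8AAAAAAAAAAA////8AAAAAAAAAAB////8AAAAAAAAAAB////8AAAAAAAAAAD////8AAAAAAAAAAD////8AAAAAAAAAAD////8AAAAAAAAAAD////8AAAAAAAAAAD////8AAAAAAAAAAD////8AAAAAAAAAAD////wAAAAAAAAAAD///8AAAAAAAAAAAD///4AAAAAAAAAAAD///4AAAAAAAAAAAD///wAAAAAAAAAAAD///gAAAAAAAAAAAD///AAAAAAAAAAAAD//+AAAAAAAAAAAAD//+AAAAAAAAAAAAD//8AAAAAAAAAAAAD//8AAAAAAAAAAAAD//4AAAAAAAAAAAAD//wAAAAAAAAAAAAD//gAAAAAAAAAAAAD//AAAAAAAAAAAAAD/4AAAAAAAAAAAAAD/gAAAAAAAAAAAAAD/AAAAAAAAAAAAAAD4AAAAAAAAAAAAAADwAAAAAAAAAAAAAADAAAAAAAAAAAAAAAAAAAAAAAAAAAAAAAAAAAAAAAAAAAAAAAAAAAAAAAAAAAAAAAAAAAAAAAAAAAAAAAAAAAAAAAAAAAAAAAAAAAAAAAAAAAAAAAA="/>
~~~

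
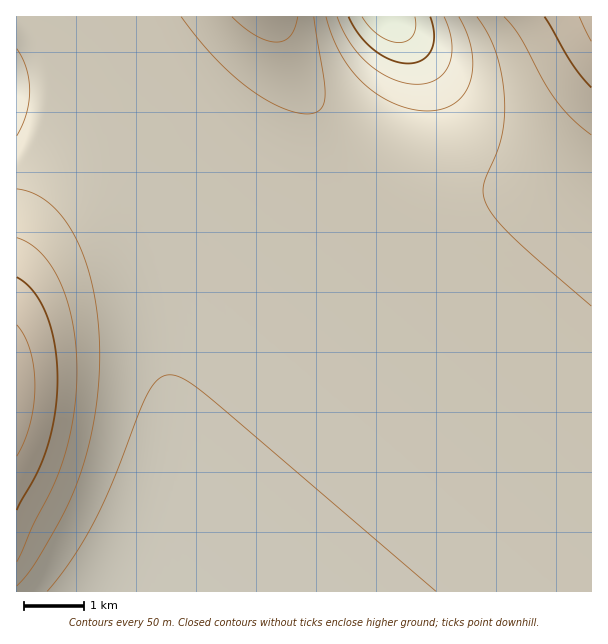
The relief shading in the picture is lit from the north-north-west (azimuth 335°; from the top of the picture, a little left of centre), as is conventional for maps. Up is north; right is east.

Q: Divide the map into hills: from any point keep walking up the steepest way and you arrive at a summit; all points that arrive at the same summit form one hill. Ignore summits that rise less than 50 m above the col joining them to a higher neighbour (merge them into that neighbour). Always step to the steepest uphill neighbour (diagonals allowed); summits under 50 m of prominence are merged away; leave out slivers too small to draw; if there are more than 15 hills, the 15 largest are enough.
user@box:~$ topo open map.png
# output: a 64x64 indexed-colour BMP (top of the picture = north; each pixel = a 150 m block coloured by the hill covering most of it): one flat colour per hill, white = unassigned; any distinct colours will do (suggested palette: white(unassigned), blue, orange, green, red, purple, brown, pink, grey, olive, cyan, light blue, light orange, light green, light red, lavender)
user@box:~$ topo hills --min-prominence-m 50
<image width="64" height="64" href="data:image/bmp;base64,Qk12CAAAAAAAAHYAAAAoAAAAQAAAAEAAAAABAAQAAAAAAAAIAAATCwAAEwsAABAAAAAAAAAA////ALR3HwAOf/8ALKAsACgn1gC9Z5QAS1aMAMJ34wB/f38AIr28AM++FwDox64AeLv/AIrfmACWmP8A1bDFADMzMzMzMzERERERERERERERERERERERERERERERERERMzMzMzMzMxEREREREREREREREREREREREREREREREREzMzMzMzMzERERERERERERERERERERERERERERERERETMzMzMzMzMRERERERERERERERERERERERERERERERERMzMzMzMzMxEREREREREREREREREREREREREREREREREzMzMzMzMzMRERERERERERERERERERERERERERERERETMzMzMzMzMxERERERERERERERERERERERERERERERERMzMzMzMzMzEREREREREREREREREREREREREREREREREzMzMzMzMzMRERERERERERERERERERERERERERERERETMzMzMzMzMzERERERERERERERERERERERERERERERERMzMzMzMzMzMREREREREREREREREREREREREREREREREzMzMzMzMzMxERERERERERERERERERERERERERERERETMzMzMzMzMzERERERERERERERERERERERERERERERERMzMzMzMzMzMREREREREREREREREREREREREREREREREzMzMzMzMzMzERERERERERERERERERERERERERERERETMzMzMzMzMzMRERERERERERERERERERERERERERERERMzMzMzMzMzMxEREREREREREREREREREREREREREREREzMzMzMzMzMzERERERERERERERERERERERERERERERETMzMzMzMzMzMRERERERERERERERERERERERERERERERMzMzMzMzMzMyEREREREREREREREREREREREREREREREzMzMzMzMzMzIRERERERERERERERERERERERERERERETMzMzMzMzMzMhERERERERERERERERERERERERERERERMzMzMzMzMzMyIREREREREREREREREREREREREREREREzMzMzMzMzMzIhERERERERERERERERERERERERERERETMzMzMzMzMzMiIRERERERERERERERERERERERERERERMzMzMzMzMzMyIiEREREREREREREREREREREREREREREzMzMzMzMzMzIiIhERERERERERERERERERERERERERETMzMzMzMzMzMiIiIRERERERERERERERERERERERERERMzMzMzMzMzMyIiIhEREREREREREREREREREREREREREzMzMzMzMzMzIiIiIRERERERERERERERERERERERERETMzMzMzMzMzMiIiIiERERERERERERERERERERERERERMzMzMzMzMzMyIiIiIhEREREREREREREREREREREREREzMzMzMzMzMyIiIiIiIRERERERERERERERERERERERETMzMzMzMzMzIiIiIiIiERERERERERERERERERERERERMzMzMzMzMzMiIiIiIiIhEREREREREREREREREREREREzMzMzMzMzMyIiIiIiIiERERERERERERERERERERERETMzMzMzMzMzIiIiIiIiIhERERERERERERERERERERERMzMzMzMzMzIiIiIiIiIiIREREREREREREREREREREREzMzMzMzMzMiIiIiIiIiIiERERERERERERERERERERETMzMzMzMzMyIiIiIiIiIiIhERERERERERERERERERERMzMzMzMzMyIiIiIiIiIiIiIREREREREREREREREREREzMzMzMzMzIiIiIiIiIiIiIiERERERERERERERERERETMzMzMzMzMiIiIiIiIiIiIiIRERERERERERERERERERMzMzMzMzMiIiIiIiIiIiIiIiEREREREREREREREREREzMzMzMzMyIiIiIiIiIiIiIiIhERERERERERERERERETMzMzMzMyIiIiIiIiIiIiIiIiIRERERERERERERERERMzMzMzMzIiIiIiIiIiIiIiIiIhEREREREREREREREREzMzMzMzIiIiIiIiIiIiIiIiIiIRERERERERERERERETMzMzMzIiIiIiIiIiIiIiIiIiIiERERERERERERERERMzMzMzIiIiIiIiIiIiIiIiIiIiIREREREREREREREREzMzMzIiIiIiIiIiIiIiIiIiIiIiERERERERERERERETMzMzIiIiIiIiIiIiIiIiIiIiIiIRERERERERERERERMzMzIiIiIiIiIiIiIiIiIiIiIiIiEREREREREREREREzMyIiIiIiIiIiIiIiIiIiIiIiIiIRERERERERERERESIiIiIiIiIiIiIiIiIiIiIiIiIiIiERERERERERERERIiIiIiIiIiIiIiIiIiIiIiIiIiIiIREREREREREREREiIiIiIiIiIiIiIiIiIiIiIiIiIiIhERERERERERERESIiIiIiIiIiIiIiIiIiIiIiIiIiIiERERERERERERERIiIiIiIiIiIiIiIiIiIiIiIiIiIiIREREREREREREREiIiIiIiIiIiIiIiIiIiIiIiIiIiIhERERERERERERESIiIiIiIiIiIiIiIiIiIiIiIiIiIiERERERERERERERIiIiIiIiIiIiIiIiIiIiIiIiIiIiIREREREREREREREiIiIiIiIiIiIiIiIiIiIiIiIiIiIhERERERERERERESIiIiIiIiIiIiIiIiIiIiIiIiIiIhERERERERERERER"/>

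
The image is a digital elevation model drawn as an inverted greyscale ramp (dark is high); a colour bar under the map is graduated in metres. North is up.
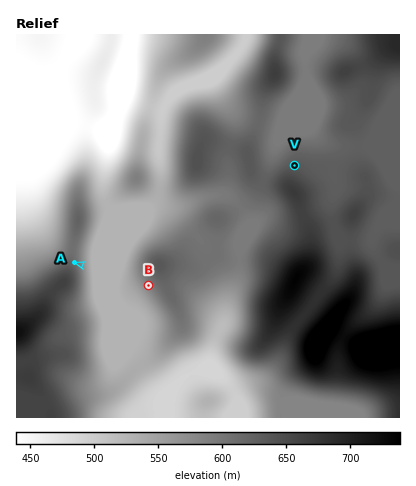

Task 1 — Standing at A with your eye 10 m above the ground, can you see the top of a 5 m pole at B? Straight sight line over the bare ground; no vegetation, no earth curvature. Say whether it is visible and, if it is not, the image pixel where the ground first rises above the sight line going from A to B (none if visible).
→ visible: true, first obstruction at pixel None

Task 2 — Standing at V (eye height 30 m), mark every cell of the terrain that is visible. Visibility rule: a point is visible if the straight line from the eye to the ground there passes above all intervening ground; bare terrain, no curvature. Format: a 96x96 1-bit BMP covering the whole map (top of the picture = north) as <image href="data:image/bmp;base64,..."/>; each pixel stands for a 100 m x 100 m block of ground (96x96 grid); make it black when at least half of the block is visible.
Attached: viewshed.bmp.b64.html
<image width="96" height="96" href="data:image/bmp;base64,Qk2+BAAAAAAAAD4AAAAoAAAAYAAAAGAAAAABAAEAAAAAAIAEAAATCwAAEwsAAAIAAAAAAAAA////AAAAAAA4/+AAAAAAAAAAAAAM/+AAAAAAAAAAAAAG/+AAAAAAAAAAAAAB/+AAAAAAAAAAAAAB/+AAAAAAAAAAAAAB/8AAAAAAAAAAAAAD/8AAAAAAAAAAAAAH/4AAAAAAAAAAAAAP/4AAAAAAAAAAAAAf/8AAAAAAAAAAAAC/58AAAAAAAAAAAAD/gcAAAAAAAAAAAAD/gcAAAAAAAAAAAAA/g8AAAAAAAAAAAAAfx8AAAAAAAAAAAAAf/8AAAAAAAAAAAAAf/8AAAAAAAAAAAAAf/4AAAAAAAAAAA4A//4AAAAAAAAAAA/w//4AAAAAAAAAAA/9//wAAAAAAAAAQAf///wAAAAAAAAAIAH///wAAAAAAAAAMAD///gAAAGAAAAAGAA///gAAAGAAAAAGAAf//gAAAGAAAAAHAAf//gAAAGAAAAADgAP//gAAAPAAAAADgAP//wAAAPAAAAADwAOP/wAAAfAAAwAB4AMD/4AAA/AAA4AB8AMA/4AAA/AAAcAB+AMAH8AAA+AAAeAB+AMAH8AAB+AAAPAA/AAAH8AAB+MAAPgA/AAAH+AAB/8AAHgA/gAAH+AAB/+AAH4A/gAAH/AAD//AAD+A/wAAD/gAH//AAD/h/8AAB/wAP//gAB/5/4AAB/4AP//gAA///wAAA/8Af//wAAf//gAAA/+Af//wAAH8/AAAA//Af//4AAD8+AAAA//gD/n4AAB48AAAAf/wAEB4AAB54AAAAf/4AAA8AAB54AAAAf/8AAA+AAB54AAAAf/4AAA+AAA/4AAAAf/gAAB/AAA/8AAAAf+AAAD/AAAf8AAAAfgAAAD/gAAP+AAAAfAAAAH/gAAP/AAAAeAAAAH/wAAP/gAAAcAAAAH4AAAP/gAAAYAAAAAAEAAP/wAAAAAAAAAAGAf//4AAAAAAAAeAHA///4AAAAAAAAfAPj///4AAAAAAAAfgP////wAAAAAAAAfgP////wAAAAAAAAfwP////wAAAAAAAAfwP////wEAAAAAAAfwf////w8AAAAAAAfwf////z8AAAAAAAfwf/////8AAAAAAAf4f/////8AAAAAAAf4f/////8AAAAAAAP8f/////8AAAAAAAP8P/////8AAAAAAAP8P/////8AAAAAAAH4H/////8AAAAAAAH4H////38AAAAAAAHwH////38AAAAAAAHgH////78AAAAAAAHAH////58AAAAAAACAH////98AAAAAAAAAH////88AAAAAAAAAH////8cAAAAAAAAAH////8MAAAAAAAAAH////8EAAAAAAAAAD////8EAAAAAAAAAD////8AAAAAAAAAAA/////AAAAAAAAAAAf////8AAAAAAAAAAP////8AAAAADwAAAH////8AAAAAB+AAAAP+B/8AAAAAA/gAAAH4A/8AAAAAAf4AAAHwAf8AAAAAAH8AAAPgAf8AAAAAAB+AAAPgAf8AAAAAAA+AAAfgAP8AAAAAAAfAAA/wAP4AAAAAAAfAAB/4Af4AAAAAAAPAAB/+Af4="/>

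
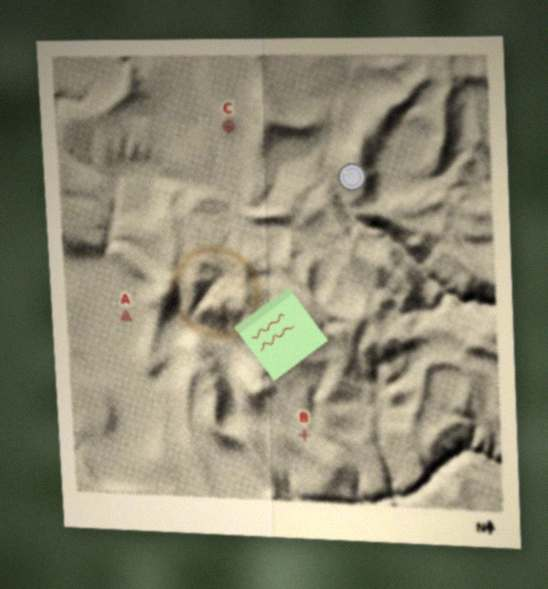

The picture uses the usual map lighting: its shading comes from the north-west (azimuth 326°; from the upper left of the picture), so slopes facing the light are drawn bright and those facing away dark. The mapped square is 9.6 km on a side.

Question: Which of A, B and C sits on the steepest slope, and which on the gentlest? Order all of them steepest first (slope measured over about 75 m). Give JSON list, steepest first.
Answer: ["B", "C", "A"]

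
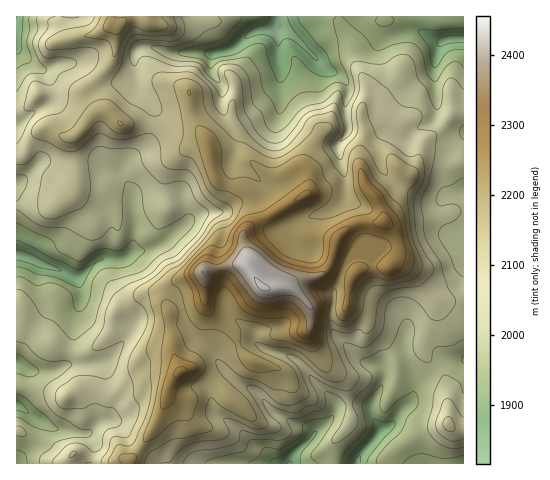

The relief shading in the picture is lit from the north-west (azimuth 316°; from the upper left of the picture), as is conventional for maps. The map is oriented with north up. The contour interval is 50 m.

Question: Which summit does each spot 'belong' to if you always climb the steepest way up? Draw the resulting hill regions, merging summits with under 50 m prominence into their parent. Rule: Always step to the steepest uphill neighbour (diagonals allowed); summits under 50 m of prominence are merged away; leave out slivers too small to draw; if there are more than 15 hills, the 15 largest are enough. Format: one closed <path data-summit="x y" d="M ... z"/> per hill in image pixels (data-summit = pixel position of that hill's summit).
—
<path data-summit="263 287" d="M463 16l-184 0-1 9-2 3-20 3-7 4-14 13-18 5-45 0-25-7-4 0-7 4-2 12 3 23 17 24-3 23-5 14-19 16-7 12-24-12-56 0-15 16-9 5 1 281 141-1-20-15-22-26-13-1-9 5 2-2 0-24 8-22 0-10-4-5 6-2 9-8 17-26-10-25-10-12-7-4-27-9 24-18 18 1 7-4 6 2 10 9 14 20 19 10 5 8 2 14 6 13 27 25 11 15-5 2-12 14 4 24 22 15 19 19 9 5 13 13 79 0 4-9 20-24 11-5 8-13 13-13 3-14 6-6 9-5 16-15 18-2z"/><path data-summit="180 371" d="M131 256l-11 4-18-1-24 18 27 9 7 4 10 12 10 21-3 10-14 20-9 8-6 2 4 5 0 10-8 22 0 24 7-3 13 1 22 26 21 16 117 0-12-13-9-5-19-19-22-15-4-24 12-14 5-2-11-15-27-25-6-13-2-14-5-8-19-10-14-20z"/><path data-summit="120 124" d="M76 63l-19 1-15 6 10 14 1 12-5 9-16 8-16 12 1 58 8-5 15-16 56 0 24 12 7-12 14-12 8-10 5-21 0-10-17-24-1-14-3 6-6 3-19 4-6-3-12-13z"/><path data-summit="111 26" d="M278 16l-261 0-1 32 23 20 4 2 14-6 25 0 8 4 12 13 10 3 15-4 8-5-1-19 2-6 7-4 11 2 18 5 45 0 18-5 14-13 7-4 20-3 2-3z"/><path data-summit="448 424" d="M463 359l-15 0-27 21-6 6-3 14-13 13-8 13-11 5-20 24-3 8 106 1z"/>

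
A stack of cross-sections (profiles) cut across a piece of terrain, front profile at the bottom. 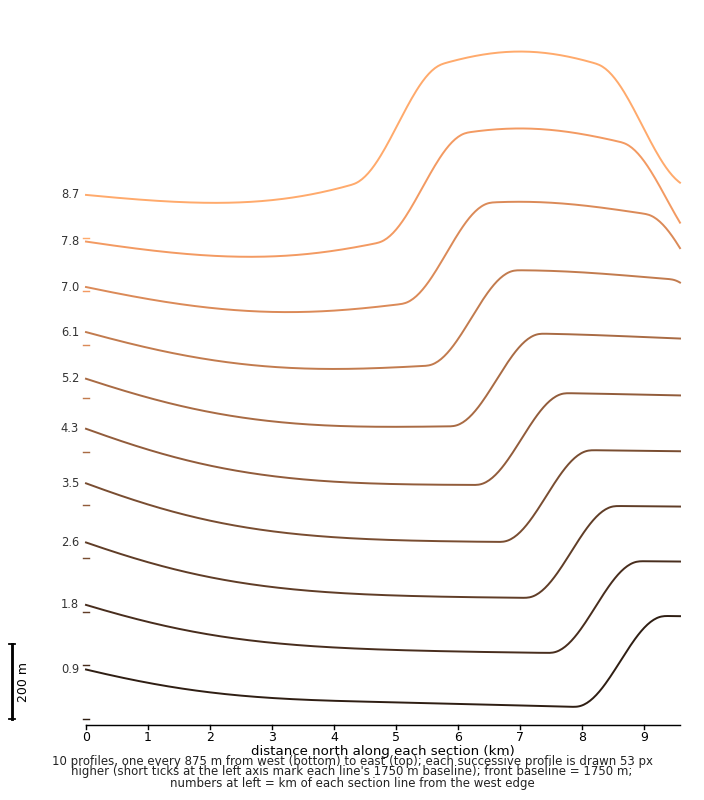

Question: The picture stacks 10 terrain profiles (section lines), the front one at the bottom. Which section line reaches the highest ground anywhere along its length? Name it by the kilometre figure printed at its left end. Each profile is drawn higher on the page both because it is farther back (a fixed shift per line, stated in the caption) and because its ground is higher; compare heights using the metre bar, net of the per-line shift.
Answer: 8.7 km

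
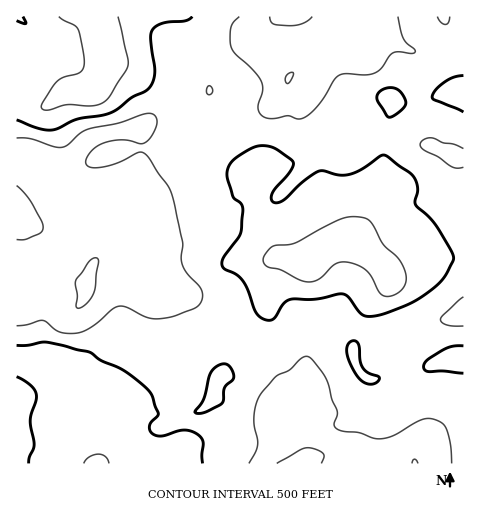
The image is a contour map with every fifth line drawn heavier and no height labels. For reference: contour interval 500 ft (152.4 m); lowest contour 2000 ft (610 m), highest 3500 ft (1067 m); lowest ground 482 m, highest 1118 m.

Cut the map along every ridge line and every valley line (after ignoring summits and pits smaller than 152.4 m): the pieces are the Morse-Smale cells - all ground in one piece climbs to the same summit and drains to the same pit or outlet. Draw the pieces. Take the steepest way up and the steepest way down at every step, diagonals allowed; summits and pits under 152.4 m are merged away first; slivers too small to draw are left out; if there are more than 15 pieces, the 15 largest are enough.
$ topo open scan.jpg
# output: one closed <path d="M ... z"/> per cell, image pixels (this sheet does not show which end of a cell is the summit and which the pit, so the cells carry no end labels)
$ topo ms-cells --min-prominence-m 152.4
<path d="M392 98l-43 26-16 6-22 27-17 6-29 6-12 5 5 13 0 24 2 10 13 27 5 5 9 3-8 2-6 5-7 34 1 24-3 6-16 20 27 21 7 13 2 8 0 15-6 12 10 22 10 14 6 12 11-7 12-2 59 2 18-16 14-6 13 0 2 2 4-6 14-10 13-4-1-59-14 1-29 9-25-1-16 11-8 2-12-9-6-14 1-18 5-17 7-13 15-15 7-10 0-7-4-8-17-16-15-9 16-29 4-12 8-9 4-29 0-35 9-24 1-7z"/><path d="M187 16l-88 0 6 55-10 19-5 2-22 0-26 15-8-1-18-9 1 200 7-1 33-20 13 0 17 10 6-22 5-4-2-1 13-16 9-46 12-17 10-19 1-25-3-7 10-7 23-4 39-27-6-22 14-12-7-11-15-14z"/><path d="M132 340l-17 2-12 5-18 19-16 6-3 0-11-7-17 0-22-5 1 104 286-1-23-44-2-5 6-10 0-15-7-18-10-11-19-13-11 9-19 21-5 20-7 10-16 7-29 1-11-3-9-14 10 2 9-4 5-5 3-13-3-29-3-4-11 0z"/><path d="M217 58l-13 11 6 19 0 3-4 4-20 11-18 13-16 2-14 8 3 7-1 25-10 19-12 17-6 39-5 12-6 7 24-15 7-2 8 1 2 2 0 19 8 14 0 10 5-3 9 0 14 6 5 6 7 23 9 16 32-16 27-8 5-7 11-41 13-4-9-3-5-5-13-27-2-10 0-24-4-12-18-10-11-10-12-22 1-4 20-17 6-14 0-10-2-5z"/><path d="M444 16l-88 0 4 24-18 11-8 8-19 25-7 14-10 6-25 1 1-15-11-44 1-9-4 3-14 3-22 10-6 6 20 24 2 5 0 10-6 14-21 18 8 21 15 14 12 7 7 2 10-5 29-6 17-6 22-27 16-6 43-26 12 6 14 0 24-10 21-1 1-54-9-3-6-7z"/><path d="M463 93l-21 1-24 10-14 0-8-4-3 3-9 27 0 35-4 29-8 9-4 12-16 29 20 14 12 11 4 7 32-9 15-8 13 0 16 4z"/><path d="M108 260l-10 0-5 4-6 23-13-10-17-1-33 20-8 2 1 61 21 6 17 0 11 7 3 0 16-6 18-19 15-7 14 0 19 5 17 1 12-2 18-11-8-17-7-23-5-6-14-6-9 0-5 6-26-20z"/><path d="M448 259l-13 0-15 8-32 10-2 11-22 25-10 26 0 23 5 9 6 7 6 2 8-2 16-11 25 1 29-9 15-2 0-93z"/><path d="M355 16l-167 0 0 2 11 18 12 10 7 12 14-9 32-11-1 8 10 37 0 22 1 1 24-2 8-4 9-16 19-25 8-8 18-11-1-13z"/><path d="M98 16l-81 0-1 80 12 8 14 3 26-15 22 0 5-2 10-19z"/><path d="M199 332l-19 12-16 3 4 22-3 22-5 5-9 4-10-2 9 14 11 3 20 0 21-6 11-12 5-20 10-13 20-17-12-11-16 1-13 6z"/><path d="M463 417l-12 4-14 10-4 6-2-2-13 0-14 6-18 16-59-2-12 2-10 6 158 1z"/><path d="M266 289l-3 12-5 7-27 8-25 12-7 4 1 3 7 8 13-6 16-1 12 10 13-14 6-11z"/><path d="M463 16l-19 1 5 12 11 9 4 0z"/>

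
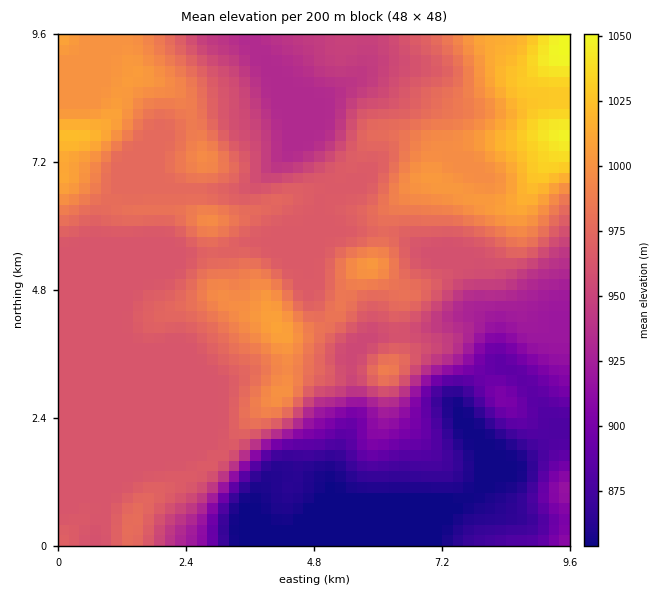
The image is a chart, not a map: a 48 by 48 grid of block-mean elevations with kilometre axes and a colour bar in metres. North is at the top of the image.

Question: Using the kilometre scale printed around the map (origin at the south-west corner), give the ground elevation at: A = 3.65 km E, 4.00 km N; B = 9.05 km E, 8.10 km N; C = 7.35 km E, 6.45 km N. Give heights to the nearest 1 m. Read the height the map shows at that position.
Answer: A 997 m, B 1032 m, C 999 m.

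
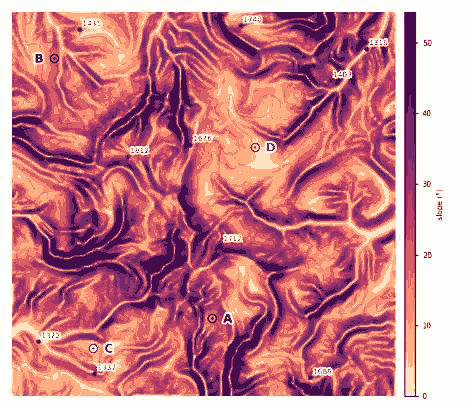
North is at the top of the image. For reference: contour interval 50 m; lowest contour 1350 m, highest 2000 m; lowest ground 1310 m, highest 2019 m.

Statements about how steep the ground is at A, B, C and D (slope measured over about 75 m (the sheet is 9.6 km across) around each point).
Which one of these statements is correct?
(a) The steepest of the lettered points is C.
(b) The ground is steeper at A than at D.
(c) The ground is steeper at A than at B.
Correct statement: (b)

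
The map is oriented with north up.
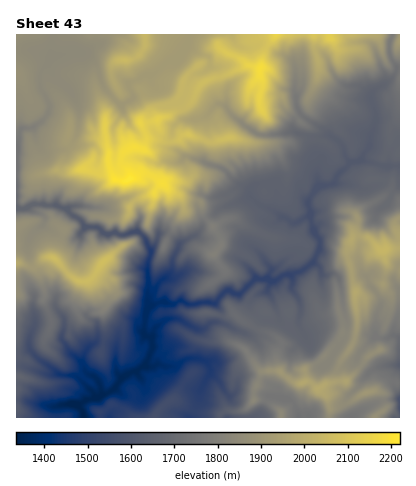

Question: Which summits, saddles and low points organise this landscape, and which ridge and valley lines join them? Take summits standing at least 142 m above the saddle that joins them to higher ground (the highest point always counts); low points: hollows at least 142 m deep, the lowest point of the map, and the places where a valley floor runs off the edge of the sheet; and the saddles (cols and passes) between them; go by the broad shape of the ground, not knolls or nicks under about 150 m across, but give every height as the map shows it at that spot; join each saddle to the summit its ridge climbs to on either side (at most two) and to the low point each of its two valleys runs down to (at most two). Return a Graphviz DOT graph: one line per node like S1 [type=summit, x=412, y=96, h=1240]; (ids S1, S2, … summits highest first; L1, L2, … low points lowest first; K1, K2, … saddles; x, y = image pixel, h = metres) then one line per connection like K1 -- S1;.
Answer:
graph terrain {
  S1 [type=summit, x=128, y=180, h=2221];
  S2 [type=summit, x=260, y=68, h=2189];
  S3 [type=summit, x=104, y=262, h=2071];
  S4 [type=summit, x=384, y=250, h=2037];
  L1 [type=low, x=84, y=416, h=1335];
  L2 [type=low, x=400, y=408, h=1578];
  K1 [type=saddle, x=184, y=108, h=2036];
  K2 [type=saddle, x=330, y=418, h=1851];
  K3 [type=saddle, x=34, y=204, h=1675];
  K4 [type=saddle, x=218, y=314, h=1644];
  K1 -- S1;
  K1 -- S2;
  K1 -- L1;
  K2 -- S4;
  K2 -- L1;
  K2 -- L2;
  K3 -- S1;
  K3 -- S3;
  K3 -- L1;
  K4 -- S1;
  K4 -- S4;
  K4 -- L1;
}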